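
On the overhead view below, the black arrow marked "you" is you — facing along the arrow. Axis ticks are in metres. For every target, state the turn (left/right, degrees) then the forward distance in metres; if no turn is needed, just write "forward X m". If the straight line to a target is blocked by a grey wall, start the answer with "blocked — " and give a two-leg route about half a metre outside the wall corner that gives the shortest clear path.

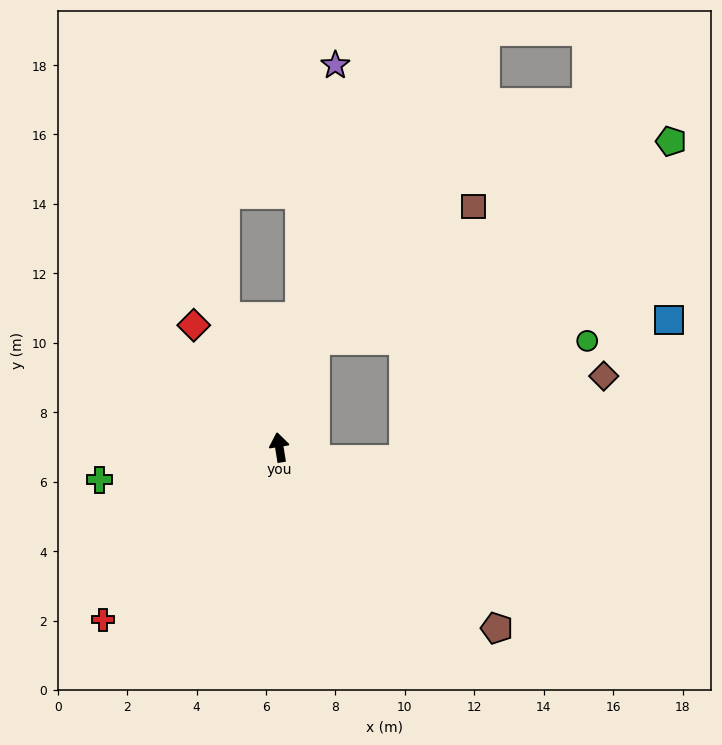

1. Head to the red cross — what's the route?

turn left 125°, forward 7.1 m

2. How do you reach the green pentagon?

blocked — turn right 28°, forward 3.2 m, then turn right 42°, forward 11.8 m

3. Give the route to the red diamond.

turn left 26°, forward 4.3 m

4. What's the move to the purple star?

turn right 17°, forward 11.1 m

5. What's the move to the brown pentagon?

turn right 139°, forward 8.1 m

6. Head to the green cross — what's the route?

turn left 91°, forward 5.3 m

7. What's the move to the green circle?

blocked — turn right 28°, forward 3.2 m, then turn right 71°, forward 7.8 m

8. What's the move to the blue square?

blocked — turn right 28°, forward 3.2 m, then turn right 68°, forward 10.2 m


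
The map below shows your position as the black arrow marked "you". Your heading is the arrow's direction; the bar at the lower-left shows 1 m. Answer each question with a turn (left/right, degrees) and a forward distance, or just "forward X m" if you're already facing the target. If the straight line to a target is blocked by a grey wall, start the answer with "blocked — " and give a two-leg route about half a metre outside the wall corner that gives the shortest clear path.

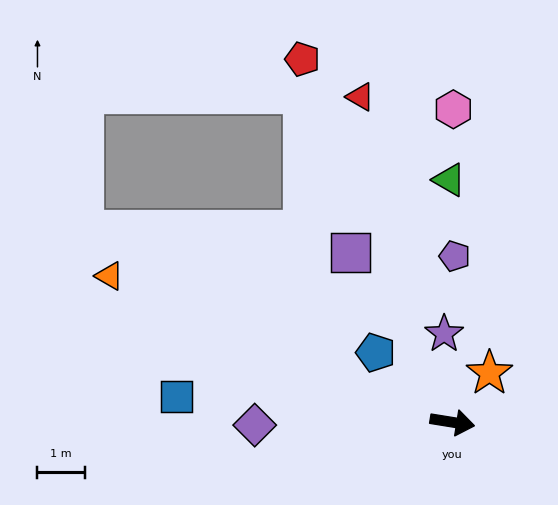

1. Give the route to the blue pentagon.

turn left 147°, forward 2.2 m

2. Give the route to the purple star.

turn left 104°, forward 1.9 m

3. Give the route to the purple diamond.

turn right 170°, forward 4.2 m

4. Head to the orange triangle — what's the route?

turn left 166°, forward 7.8 m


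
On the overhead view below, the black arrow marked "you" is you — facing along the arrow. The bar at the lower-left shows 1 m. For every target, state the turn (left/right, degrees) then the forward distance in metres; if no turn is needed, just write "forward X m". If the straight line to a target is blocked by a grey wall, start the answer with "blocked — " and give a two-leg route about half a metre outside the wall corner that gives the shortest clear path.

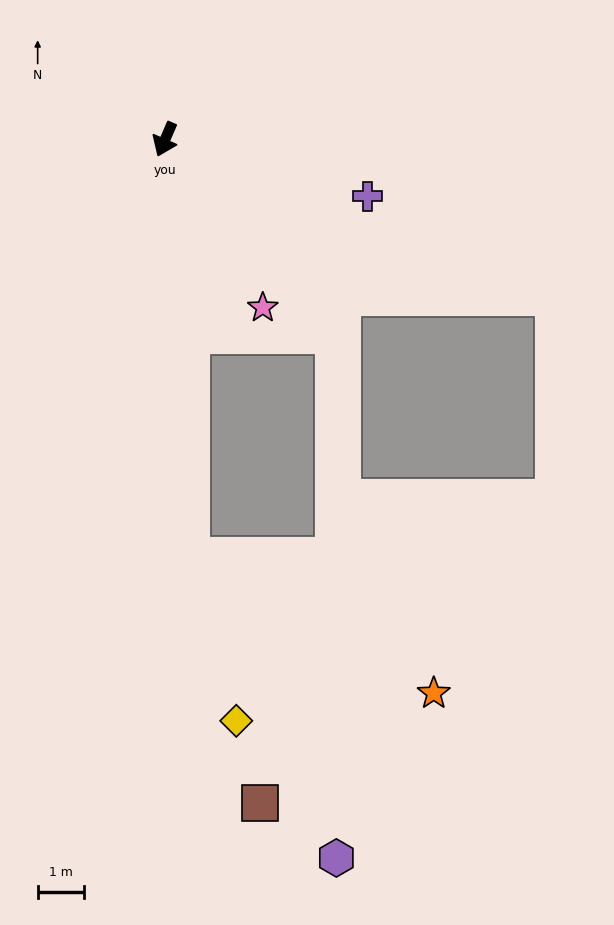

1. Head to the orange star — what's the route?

blocked — turn left 27°, forward 9.0 m, then turn left 57°, forward 6.0 m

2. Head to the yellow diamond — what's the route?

blocked — turn left 27°, forward 9.0 m, then turn left 12°, forward 3.7 m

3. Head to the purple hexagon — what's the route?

blocked — turn left 27°, forward 9.0 m, then turn left 22°, forward 7.2 m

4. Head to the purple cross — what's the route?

turn left 98°, forward 4.5 m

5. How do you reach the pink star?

turn left 54°, forward 4.2 m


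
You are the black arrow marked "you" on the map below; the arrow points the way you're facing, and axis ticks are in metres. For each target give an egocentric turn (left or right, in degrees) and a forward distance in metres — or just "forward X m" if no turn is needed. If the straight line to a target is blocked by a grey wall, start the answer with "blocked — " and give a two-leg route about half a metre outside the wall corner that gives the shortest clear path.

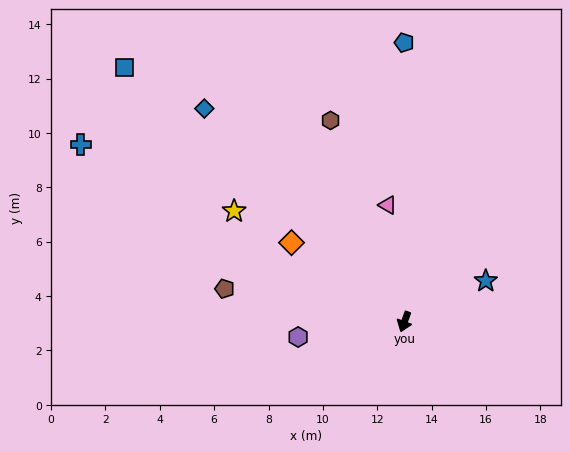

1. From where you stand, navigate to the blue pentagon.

turn right 160°, forward 10.3 m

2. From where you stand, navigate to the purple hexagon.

turn right 62°, forward 4.0 m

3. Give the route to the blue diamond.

turn right 117°, forward 10.8 m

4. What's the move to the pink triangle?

turn right 152°, forward 4.3 m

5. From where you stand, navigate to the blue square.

turn right 112°, forward 13.9 m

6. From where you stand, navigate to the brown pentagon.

turn right 80°, forward 6.7 m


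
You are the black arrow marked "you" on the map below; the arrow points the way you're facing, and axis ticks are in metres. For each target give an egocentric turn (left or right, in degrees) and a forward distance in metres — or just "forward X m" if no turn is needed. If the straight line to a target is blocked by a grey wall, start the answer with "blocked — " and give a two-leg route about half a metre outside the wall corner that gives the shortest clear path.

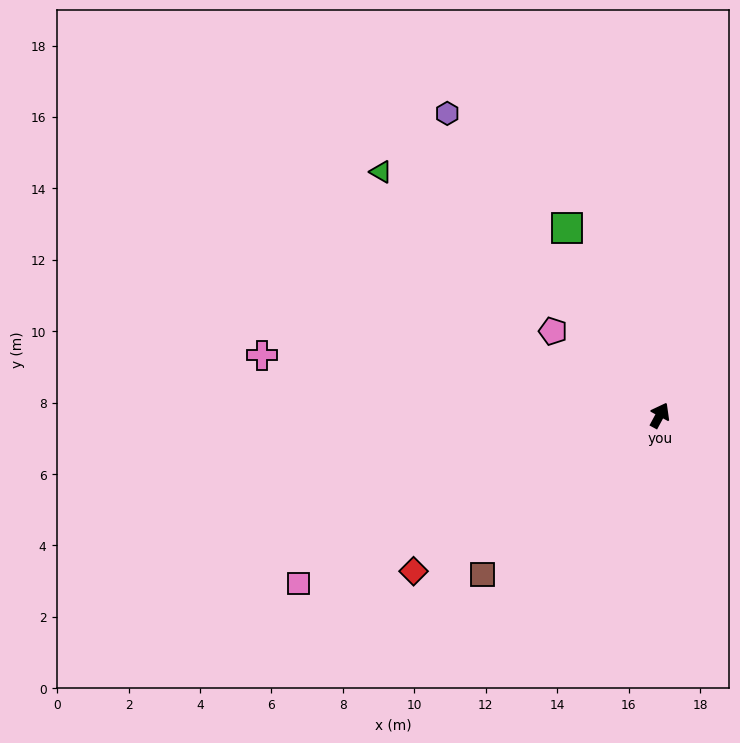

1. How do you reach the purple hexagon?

turn left 64°, forward 10.3 m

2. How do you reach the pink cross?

turn left 110°, forward 11.3 m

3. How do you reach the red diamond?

turn left 151°, forward 8.2 m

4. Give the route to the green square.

turn left 55°, forward 5.9 m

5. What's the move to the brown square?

turn left 160°, forward 6.7 m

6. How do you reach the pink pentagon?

turn left 80°, forward 3.8 m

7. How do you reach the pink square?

turn left 143°, forward 11.2 m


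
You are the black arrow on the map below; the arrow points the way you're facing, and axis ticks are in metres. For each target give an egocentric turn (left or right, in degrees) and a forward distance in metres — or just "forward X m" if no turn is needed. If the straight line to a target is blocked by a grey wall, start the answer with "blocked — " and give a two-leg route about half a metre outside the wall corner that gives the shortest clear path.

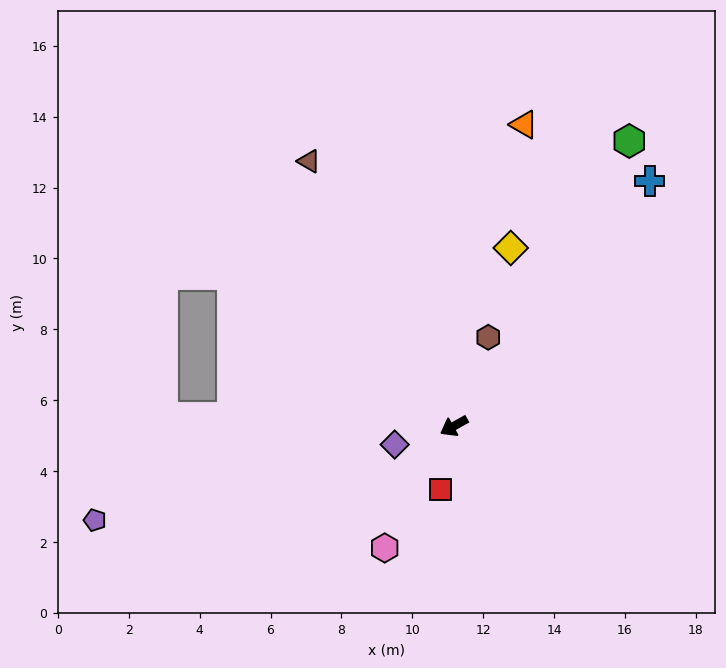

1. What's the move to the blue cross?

turn right 158°, forward 8.8 m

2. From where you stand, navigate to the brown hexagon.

turn right 140°, forward 2.7 m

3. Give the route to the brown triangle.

turn right 90°, forward 8.5 m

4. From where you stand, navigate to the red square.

turn left 49°, forward 1.8 m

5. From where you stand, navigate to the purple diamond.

turn right 12°, forward 1.8 m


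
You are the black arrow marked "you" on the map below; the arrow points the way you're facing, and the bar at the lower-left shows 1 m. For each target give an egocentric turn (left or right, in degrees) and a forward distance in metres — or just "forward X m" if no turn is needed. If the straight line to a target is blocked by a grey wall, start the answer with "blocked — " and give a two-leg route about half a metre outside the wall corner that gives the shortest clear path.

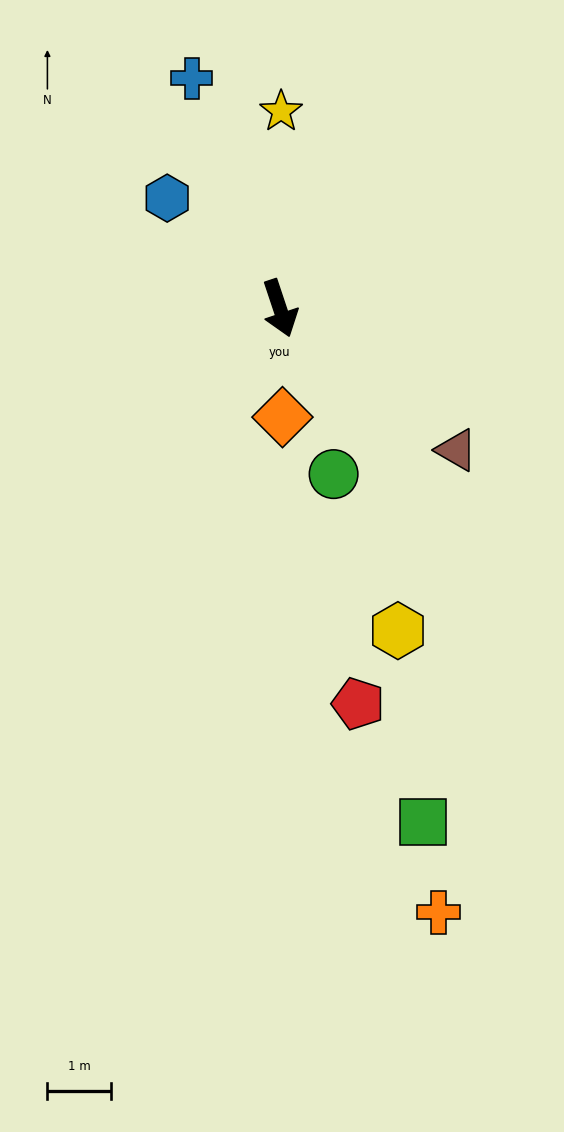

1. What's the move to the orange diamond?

turn right 17°, forward 1.7 m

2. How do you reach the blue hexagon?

turn right 153°, forward 2.5 m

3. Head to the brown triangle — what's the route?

turn left 33°, forward 3.6 m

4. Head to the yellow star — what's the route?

turn left 161°, forward 3.1 m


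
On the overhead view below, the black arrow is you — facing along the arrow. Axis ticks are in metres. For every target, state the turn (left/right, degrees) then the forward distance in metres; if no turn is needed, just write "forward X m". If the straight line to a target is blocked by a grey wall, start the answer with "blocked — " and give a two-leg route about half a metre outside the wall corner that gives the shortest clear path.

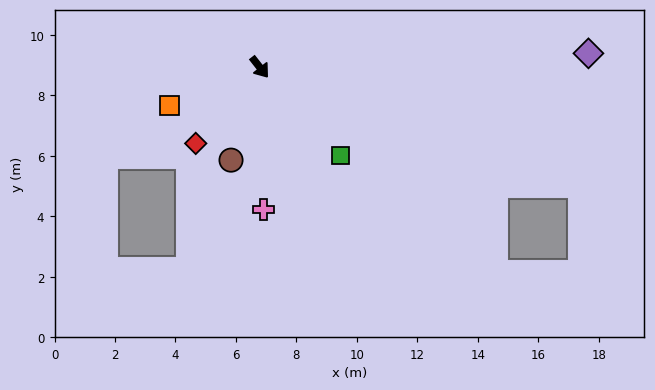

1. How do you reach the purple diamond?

turn left 54°, forward 10.9 m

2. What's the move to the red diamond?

turn right 78°, forward 3.3 m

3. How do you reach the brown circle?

turn right 55°, forward 3.2 m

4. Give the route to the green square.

turn left 4°, forward 4.0 m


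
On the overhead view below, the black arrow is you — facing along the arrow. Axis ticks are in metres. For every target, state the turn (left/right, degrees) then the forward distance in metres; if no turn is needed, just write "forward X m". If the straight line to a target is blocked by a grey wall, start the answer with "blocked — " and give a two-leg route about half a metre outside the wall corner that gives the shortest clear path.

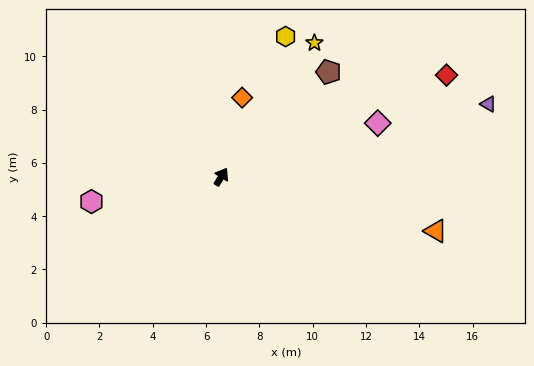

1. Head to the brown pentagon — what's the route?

turn right 14°, forward 5.6 m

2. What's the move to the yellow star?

turn right 3°, forward 6.1 m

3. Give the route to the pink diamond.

turn right 39°, forward 6.2 m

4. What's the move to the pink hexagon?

turn left 133°, forward 5.0 m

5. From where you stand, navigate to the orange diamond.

turn left 17°, forward 3.1 m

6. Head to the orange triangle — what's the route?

turn right 72°, forward 8.3 m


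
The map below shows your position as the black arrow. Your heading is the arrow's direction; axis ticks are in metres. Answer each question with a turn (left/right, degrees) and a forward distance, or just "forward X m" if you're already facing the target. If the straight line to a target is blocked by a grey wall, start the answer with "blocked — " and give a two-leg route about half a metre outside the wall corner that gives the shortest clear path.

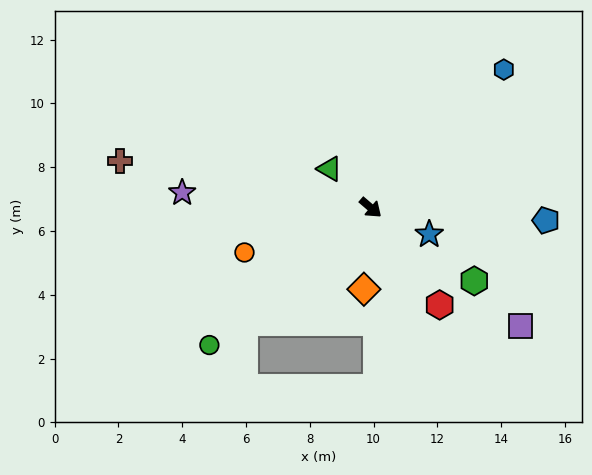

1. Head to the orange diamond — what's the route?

turn right 54°, forward 2.6 m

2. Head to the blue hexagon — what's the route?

turn left 87°, forward 6.0 m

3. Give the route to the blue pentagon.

turn left 36°, forward 5.5 m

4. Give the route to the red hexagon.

turn right 14°, forward 3.7 m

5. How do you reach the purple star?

turn right 144°, forward 5.9 m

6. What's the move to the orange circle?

turn right 120°, forward 4.2 m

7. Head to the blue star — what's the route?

turn left 16°, forward 2.0 m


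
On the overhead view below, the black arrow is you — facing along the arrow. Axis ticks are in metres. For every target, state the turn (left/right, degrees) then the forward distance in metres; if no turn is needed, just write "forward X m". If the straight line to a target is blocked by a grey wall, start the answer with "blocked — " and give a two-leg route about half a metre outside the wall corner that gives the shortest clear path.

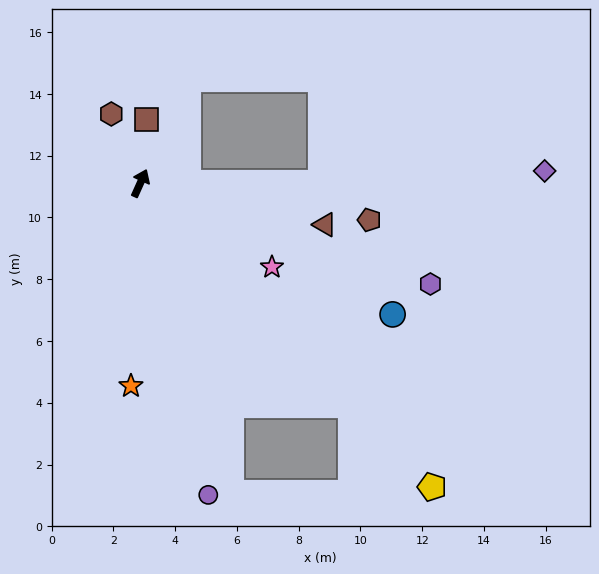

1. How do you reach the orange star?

turn right 158°, forward 6.6 m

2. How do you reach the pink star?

turn right 98°, forward 5.1 m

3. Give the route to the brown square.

turn left 19°, forward 2.1 m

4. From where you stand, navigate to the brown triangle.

turn right 79°, forward 6.1 m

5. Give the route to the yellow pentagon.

turn right 112°, forward 13.6 m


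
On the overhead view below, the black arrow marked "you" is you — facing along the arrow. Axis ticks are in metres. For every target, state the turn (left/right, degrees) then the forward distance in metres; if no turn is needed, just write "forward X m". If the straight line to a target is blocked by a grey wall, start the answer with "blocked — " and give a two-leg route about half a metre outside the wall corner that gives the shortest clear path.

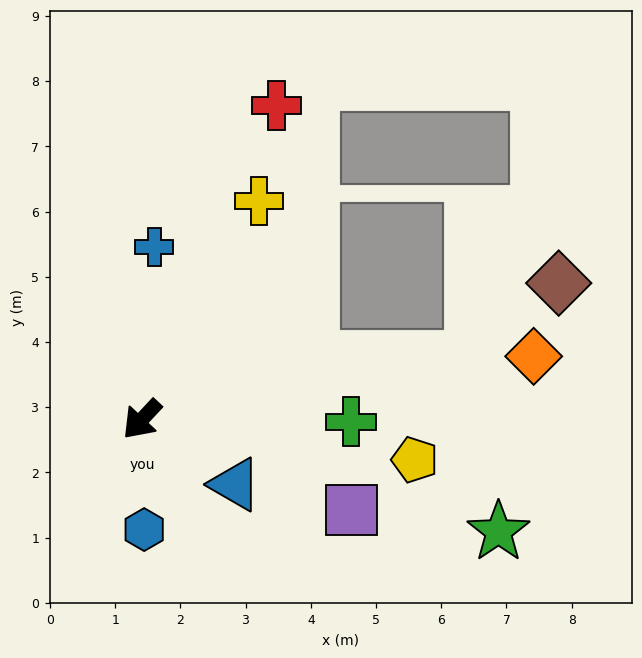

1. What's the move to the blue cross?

turn right 141°, forward 2.7 m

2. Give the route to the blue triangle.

turn left 98°, forward 1.7 m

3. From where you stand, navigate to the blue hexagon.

turn left 44°, forward 1.7 m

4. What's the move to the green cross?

turn left 132°, forward 3.2 m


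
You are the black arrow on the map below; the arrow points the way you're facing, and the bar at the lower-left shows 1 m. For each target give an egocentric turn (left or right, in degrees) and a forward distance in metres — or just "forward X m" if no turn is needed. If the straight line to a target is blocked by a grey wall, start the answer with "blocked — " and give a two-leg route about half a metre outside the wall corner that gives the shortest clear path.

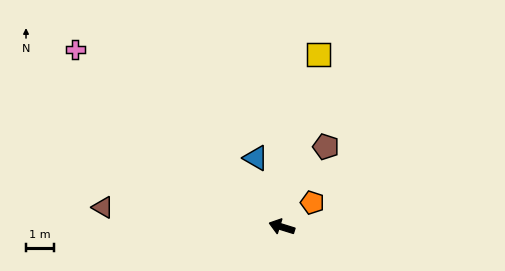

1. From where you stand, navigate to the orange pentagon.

turn right 124°, forward 1.4 m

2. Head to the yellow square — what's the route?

turn right 85°, forward 6.2 m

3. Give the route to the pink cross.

turn right 23°, forward 9.6 m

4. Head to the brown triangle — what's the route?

turn left 11°, forward 6.3 m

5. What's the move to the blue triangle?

turn right 52°, forward 2.6 m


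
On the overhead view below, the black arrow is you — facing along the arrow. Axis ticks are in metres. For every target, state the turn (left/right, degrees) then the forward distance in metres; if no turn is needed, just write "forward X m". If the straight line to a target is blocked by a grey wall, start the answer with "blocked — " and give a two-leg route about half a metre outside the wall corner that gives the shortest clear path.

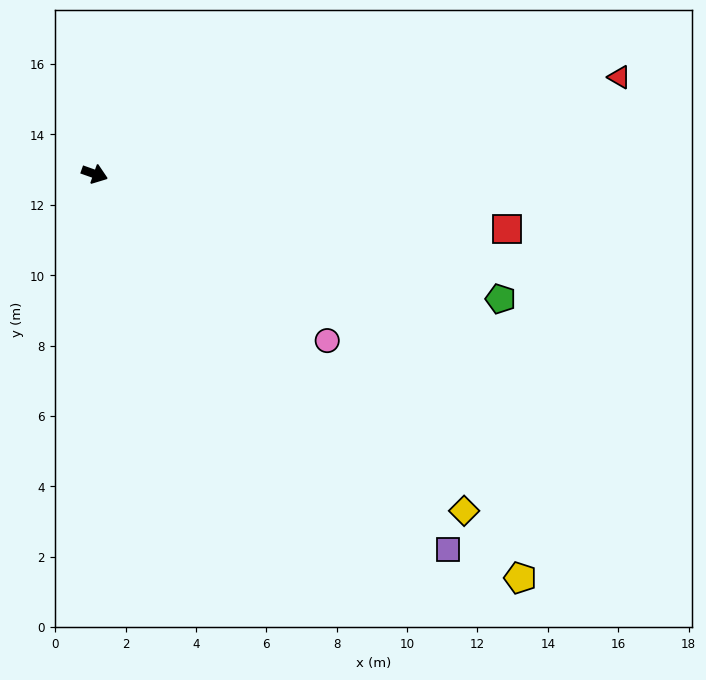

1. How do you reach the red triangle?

turn left 30°, forward 15.2 m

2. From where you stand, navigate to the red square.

turn left 12°, forward 11.8 m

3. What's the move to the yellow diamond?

turn right 23°, forward 14.2 m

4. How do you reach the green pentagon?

turn left 2°, forward 12.1 m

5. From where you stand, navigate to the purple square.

turn right 27°, forward 14.7 m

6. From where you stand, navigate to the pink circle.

turn right 16°, forward 8.1 m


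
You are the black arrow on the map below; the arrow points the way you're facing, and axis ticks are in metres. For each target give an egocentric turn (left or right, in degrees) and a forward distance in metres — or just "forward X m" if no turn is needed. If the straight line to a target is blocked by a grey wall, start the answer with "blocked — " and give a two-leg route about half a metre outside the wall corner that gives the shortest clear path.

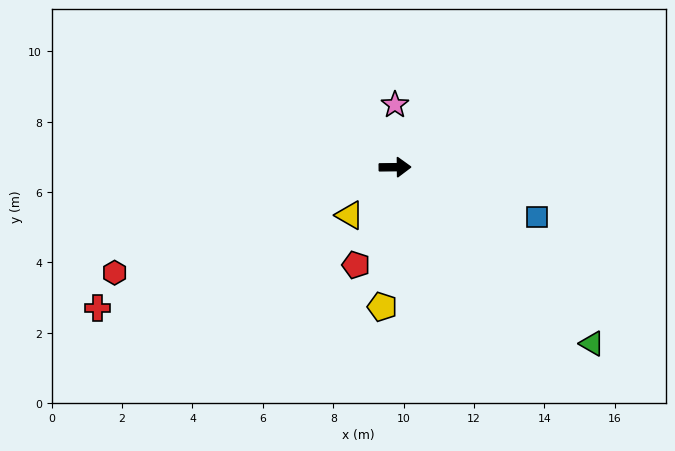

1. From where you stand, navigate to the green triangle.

turn right 42°, forward 7.5 m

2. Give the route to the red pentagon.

turn right 112°, forward 3.0 m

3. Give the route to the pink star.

turn left 89°, forward 1.8 m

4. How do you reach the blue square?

turn right 20°, forward 4.3 m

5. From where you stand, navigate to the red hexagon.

turn right 160°, forward 8.5 m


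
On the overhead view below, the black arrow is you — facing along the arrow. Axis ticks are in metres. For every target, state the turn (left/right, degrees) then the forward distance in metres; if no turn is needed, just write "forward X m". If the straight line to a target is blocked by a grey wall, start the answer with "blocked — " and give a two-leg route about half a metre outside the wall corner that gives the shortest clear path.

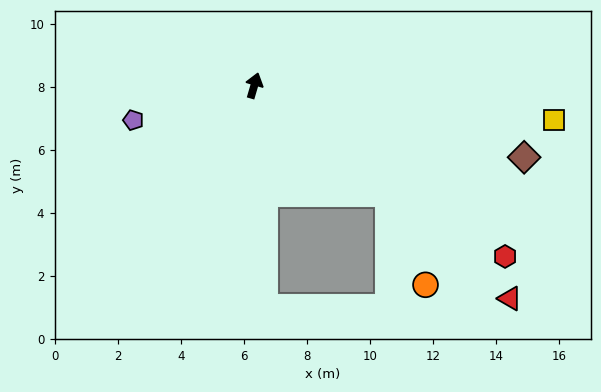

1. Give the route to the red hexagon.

turn right 108°, forward 9.6 m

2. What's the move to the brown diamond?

turn right 89°, forward 8.9 m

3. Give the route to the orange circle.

blocked — turn right 113°, forward 5.5 m, then turn right 29°, forward 3.1 m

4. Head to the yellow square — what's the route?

turn right 80°, forward 9.6 m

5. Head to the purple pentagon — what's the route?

turn left 122°, forward 4.0 m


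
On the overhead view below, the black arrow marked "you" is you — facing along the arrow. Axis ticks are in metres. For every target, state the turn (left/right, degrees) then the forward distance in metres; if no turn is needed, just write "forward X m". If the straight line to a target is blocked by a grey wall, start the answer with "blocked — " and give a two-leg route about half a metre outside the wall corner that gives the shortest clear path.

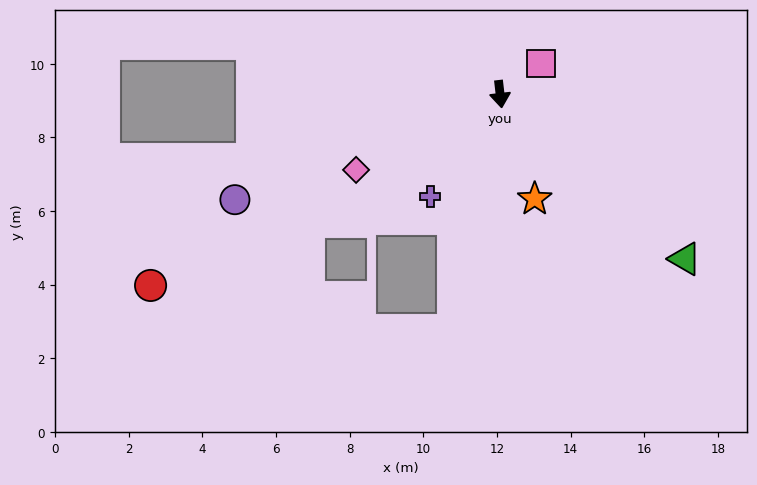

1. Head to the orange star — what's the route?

turn left 12°, forward 3.0 m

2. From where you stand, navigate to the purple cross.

turn right 41°, forward 3.4 m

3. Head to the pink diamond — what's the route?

turn right 69°, forward 4.4 m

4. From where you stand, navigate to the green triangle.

turn left 42°, forward 6.7 m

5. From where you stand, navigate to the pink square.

turn left 120°, forward 1.4 m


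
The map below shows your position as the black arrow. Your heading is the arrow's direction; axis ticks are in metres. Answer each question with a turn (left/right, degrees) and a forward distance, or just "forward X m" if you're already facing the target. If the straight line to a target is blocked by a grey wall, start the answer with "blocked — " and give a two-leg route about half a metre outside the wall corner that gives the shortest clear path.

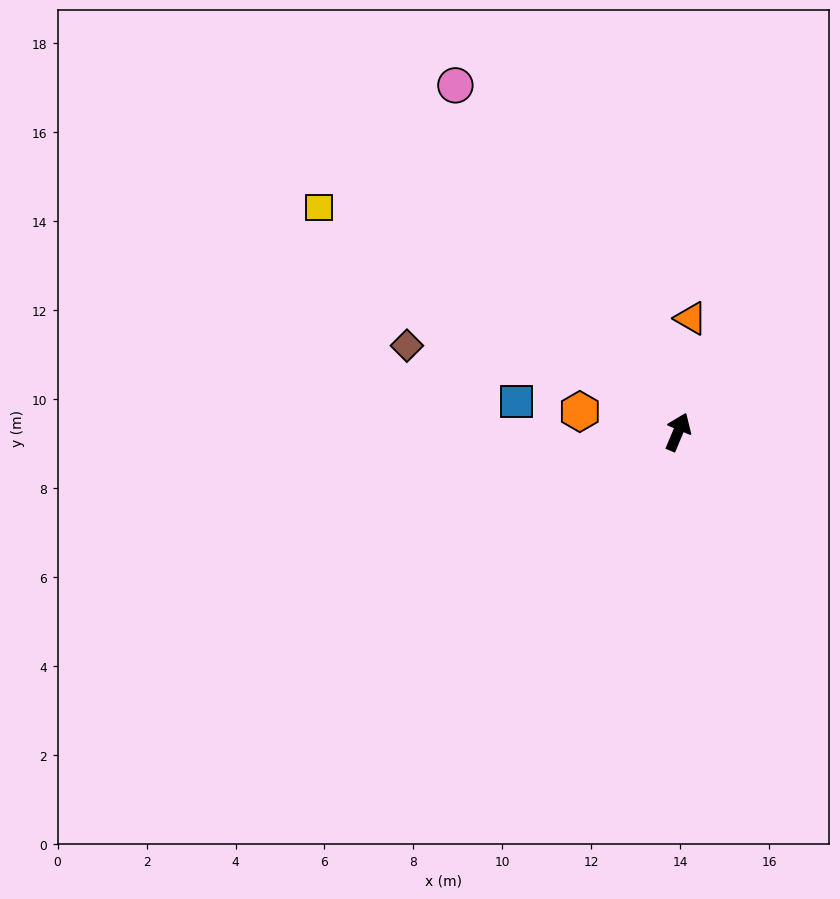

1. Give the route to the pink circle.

turn left 55°, forward 9.3 m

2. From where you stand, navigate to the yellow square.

turn left 81°, forward 9.5 m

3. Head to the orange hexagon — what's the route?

turn left 101°, forward 2.3 m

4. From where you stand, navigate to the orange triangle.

turn left 16°, forward 2.6 m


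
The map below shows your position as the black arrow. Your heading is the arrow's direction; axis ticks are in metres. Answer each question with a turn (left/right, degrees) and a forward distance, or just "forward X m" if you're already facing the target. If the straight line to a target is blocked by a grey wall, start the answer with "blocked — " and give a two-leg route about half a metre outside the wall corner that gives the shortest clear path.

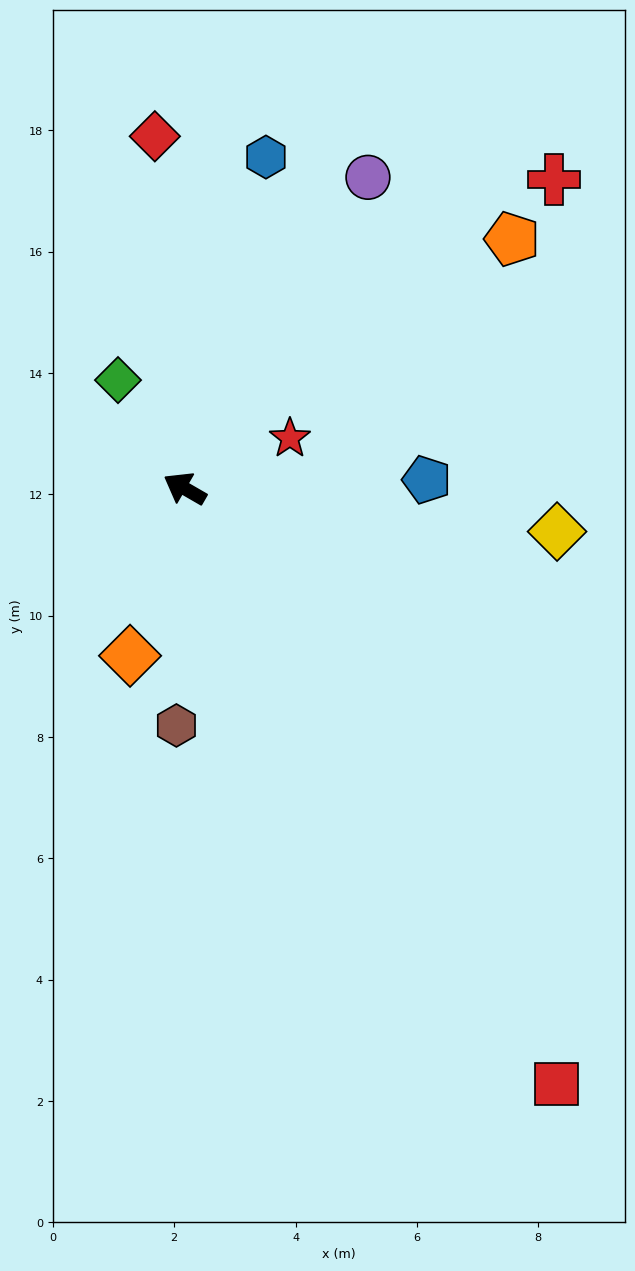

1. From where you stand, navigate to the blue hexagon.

turn right 74°, forward 5.6 m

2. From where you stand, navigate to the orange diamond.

turn left 102°, forward 2.9 m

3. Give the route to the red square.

turn left 152°, forward 11.6 m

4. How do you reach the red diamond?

turn right 55°, forward 5.8 m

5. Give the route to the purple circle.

turn right 90°, forward 6.0 m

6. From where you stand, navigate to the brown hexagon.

turn left 118°, forward 3.9 m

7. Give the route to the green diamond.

turn right 28°, forward 2.1 m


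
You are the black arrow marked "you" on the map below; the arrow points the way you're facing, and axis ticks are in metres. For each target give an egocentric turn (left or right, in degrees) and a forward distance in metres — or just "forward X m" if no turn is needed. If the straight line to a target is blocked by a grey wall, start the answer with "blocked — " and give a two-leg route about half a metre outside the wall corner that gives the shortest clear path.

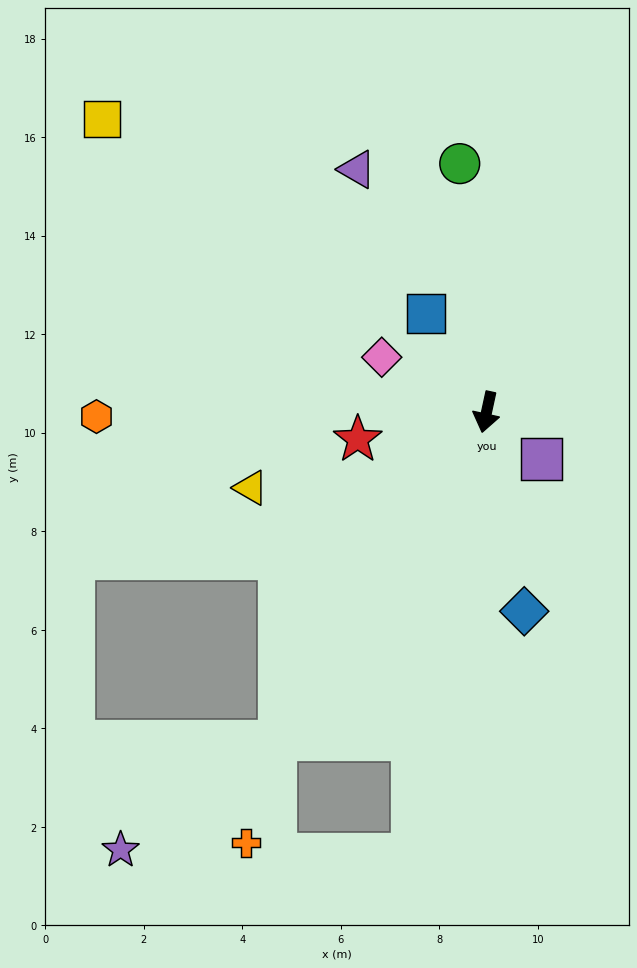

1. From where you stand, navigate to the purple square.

turn left 62°, forward 1.5 m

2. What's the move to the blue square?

turn right 136°, forward 2.4 m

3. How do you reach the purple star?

blocked — turn right 20°, forward 7.9 m, then turn right 23°, forward 3.9 m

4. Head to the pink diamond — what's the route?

turn right 105°, forward 2.4 m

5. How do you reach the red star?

turn right 66°, forward 2.7 m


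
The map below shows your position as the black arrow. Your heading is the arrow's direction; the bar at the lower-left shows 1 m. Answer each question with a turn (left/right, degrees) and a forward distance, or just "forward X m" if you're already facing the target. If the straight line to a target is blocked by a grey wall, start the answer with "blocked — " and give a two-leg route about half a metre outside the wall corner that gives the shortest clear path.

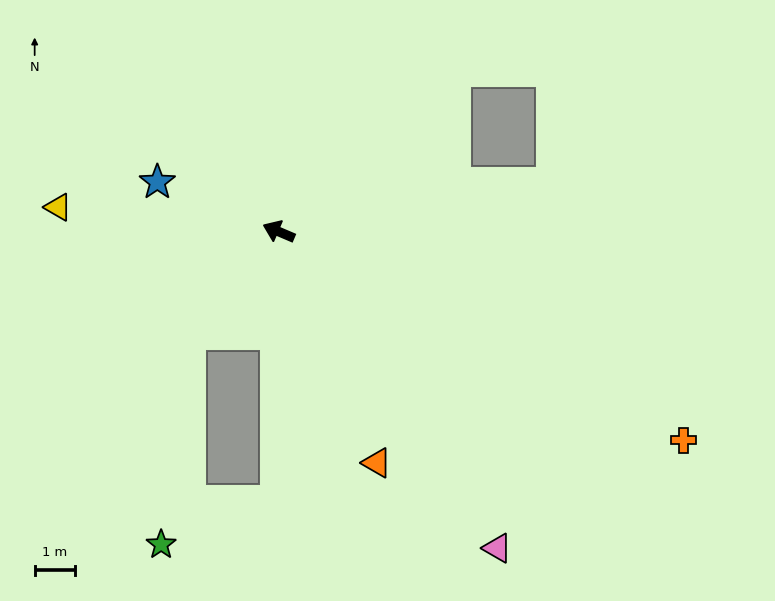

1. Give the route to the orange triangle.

turn left 136°, forward 6.2 m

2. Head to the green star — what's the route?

blocked — turn left 71°, forward 3.4 m, then turn left 35°, forward 5.3 m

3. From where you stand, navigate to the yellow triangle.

turn left 17°, forward 5.5 m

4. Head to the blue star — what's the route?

forward 3.2 m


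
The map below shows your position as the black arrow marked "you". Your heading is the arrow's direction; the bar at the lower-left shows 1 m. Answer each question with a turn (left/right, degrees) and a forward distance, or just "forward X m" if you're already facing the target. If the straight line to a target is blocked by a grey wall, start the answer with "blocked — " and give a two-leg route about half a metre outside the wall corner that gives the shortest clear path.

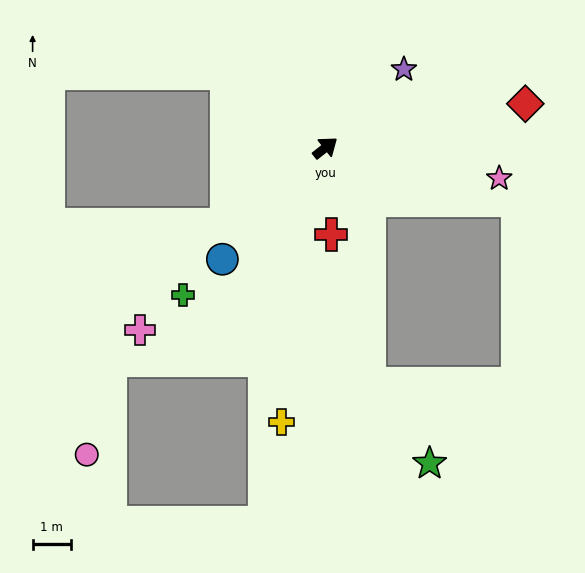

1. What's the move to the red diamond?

turn right 26°, forward 5.3 m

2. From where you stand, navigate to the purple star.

turn left 7°, forward 2.9 m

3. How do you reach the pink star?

turn right 48°, forward 4.6 m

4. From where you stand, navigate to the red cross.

turn right 125°, forward 2.3 m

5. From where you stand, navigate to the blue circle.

turn right 171°, forward 3.9 m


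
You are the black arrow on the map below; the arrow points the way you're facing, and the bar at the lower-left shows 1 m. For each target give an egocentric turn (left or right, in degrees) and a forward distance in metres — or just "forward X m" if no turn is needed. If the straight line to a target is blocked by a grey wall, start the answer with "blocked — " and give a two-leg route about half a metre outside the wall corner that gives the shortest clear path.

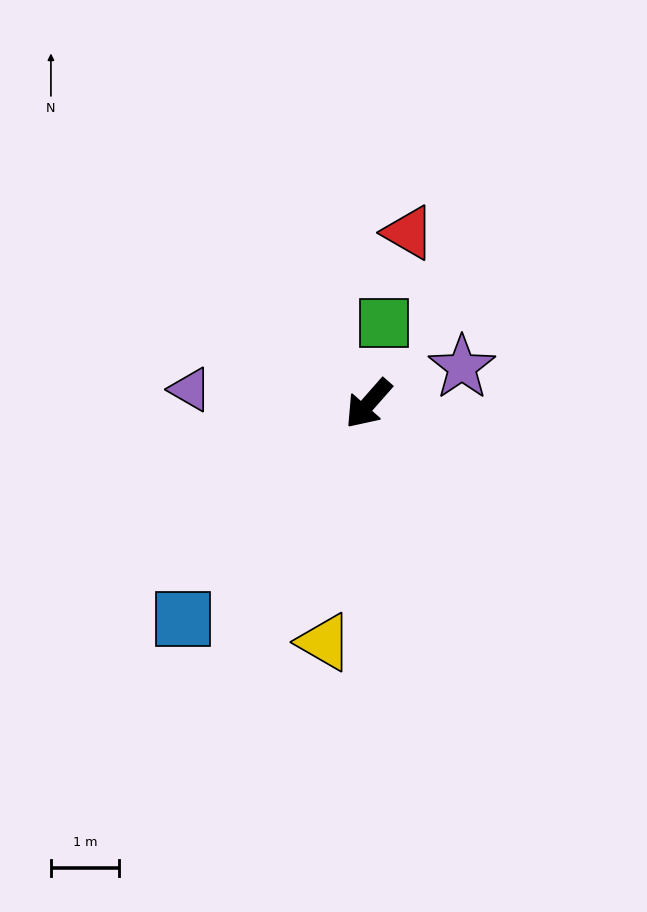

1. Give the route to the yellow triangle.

turn left 31°, forward 3.6 m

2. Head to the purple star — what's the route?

turn left 153°, forward 1.5 m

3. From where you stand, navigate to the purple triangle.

turn right 53°, forward 2.6 m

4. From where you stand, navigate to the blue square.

forward 4.2 m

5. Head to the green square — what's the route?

turn right 150°, forward 1.2 m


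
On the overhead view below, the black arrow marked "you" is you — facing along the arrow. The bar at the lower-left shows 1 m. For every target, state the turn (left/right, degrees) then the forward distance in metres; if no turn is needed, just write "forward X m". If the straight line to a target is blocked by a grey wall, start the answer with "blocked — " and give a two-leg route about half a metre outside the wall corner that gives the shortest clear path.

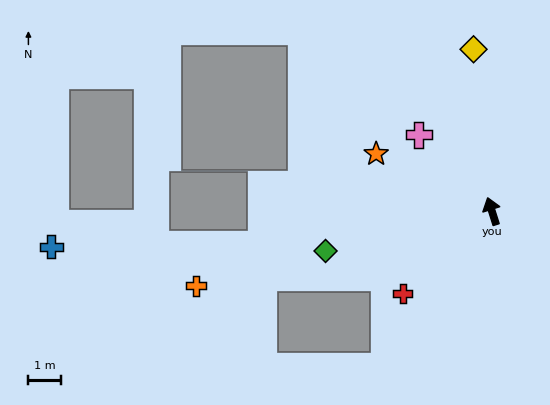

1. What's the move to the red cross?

turn left 115°, forward 3.8 m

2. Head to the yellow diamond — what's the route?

turn right 11°, forward 5.0 m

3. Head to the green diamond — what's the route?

turn left 86°, forward 5.3 m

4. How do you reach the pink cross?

turn left 26°, forward 3.3 m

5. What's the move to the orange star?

turn left 46°, forward 4.0 m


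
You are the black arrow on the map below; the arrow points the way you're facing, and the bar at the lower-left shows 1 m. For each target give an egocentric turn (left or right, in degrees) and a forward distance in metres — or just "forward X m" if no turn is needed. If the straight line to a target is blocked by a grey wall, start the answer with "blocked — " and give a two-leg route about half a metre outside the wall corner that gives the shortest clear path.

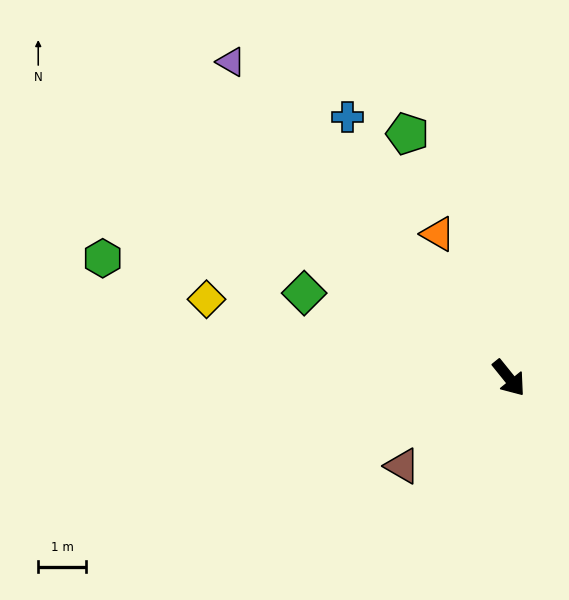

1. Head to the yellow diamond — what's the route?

turn right 143°, forward 6.5 m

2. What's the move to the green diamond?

turn right 151°, forward 4.6 m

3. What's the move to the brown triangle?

turn right 89°, forward 2.9 m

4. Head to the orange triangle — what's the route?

turn left 167°, forward 3.4 m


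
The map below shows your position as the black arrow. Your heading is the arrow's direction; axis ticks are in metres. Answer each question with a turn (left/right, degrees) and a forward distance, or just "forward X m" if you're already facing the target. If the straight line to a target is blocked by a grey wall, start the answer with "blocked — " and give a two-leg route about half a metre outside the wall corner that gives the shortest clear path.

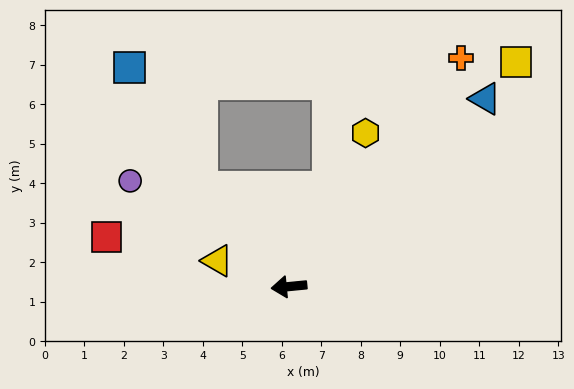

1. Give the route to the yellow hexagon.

turn right 122°, forward 4.3 m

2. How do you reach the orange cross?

turn right 133°, forward 7.2 m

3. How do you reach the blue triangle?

turn right 142°, forward 6.9 m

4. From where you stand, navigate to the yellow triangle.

turn right 25°, forward 1.9 m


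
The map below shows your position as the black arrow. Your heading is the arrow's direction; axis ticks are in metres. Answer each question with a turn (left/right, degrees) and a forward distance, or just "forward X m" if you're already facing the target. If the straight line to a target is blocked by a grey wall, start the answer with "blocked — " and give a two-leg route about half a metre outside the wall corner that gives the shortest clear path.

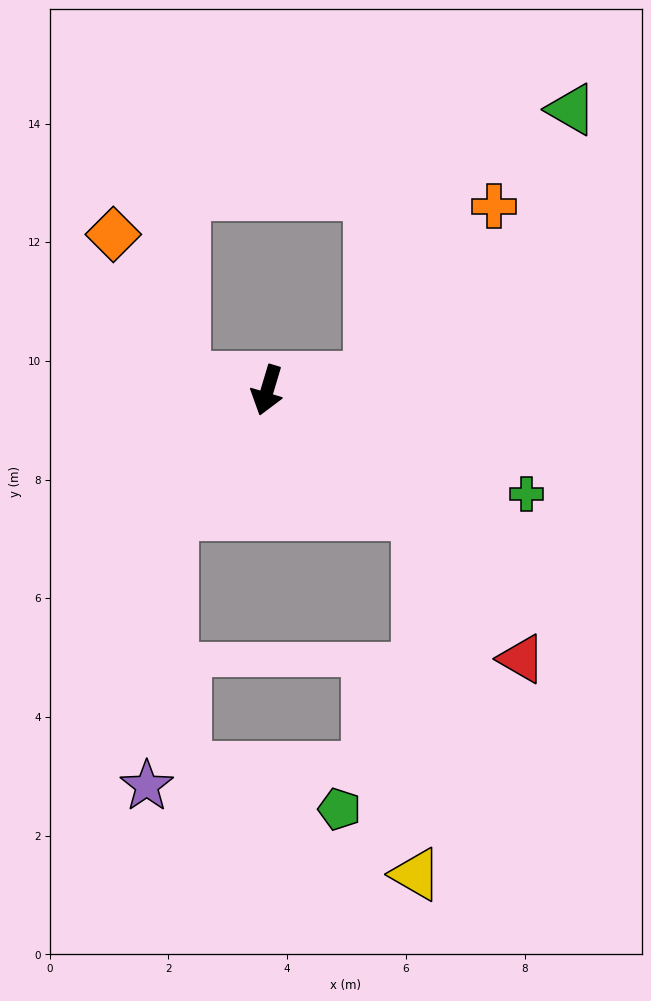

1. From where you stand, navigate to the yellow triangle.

blocked — turn left 67°, forward 3.3 m, then turn right 51°, forward 6.1 m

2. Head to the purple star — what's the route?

blocked — turn right 20°, forward 2.6 m, then turn left 31°, forward 4.6 m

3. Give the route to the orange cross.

blocked — turn left 115°, forward 1.7 m, then turn left 45°, forward 3.6 m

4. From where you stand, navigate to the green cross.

turn left 85°, forward 4.7 m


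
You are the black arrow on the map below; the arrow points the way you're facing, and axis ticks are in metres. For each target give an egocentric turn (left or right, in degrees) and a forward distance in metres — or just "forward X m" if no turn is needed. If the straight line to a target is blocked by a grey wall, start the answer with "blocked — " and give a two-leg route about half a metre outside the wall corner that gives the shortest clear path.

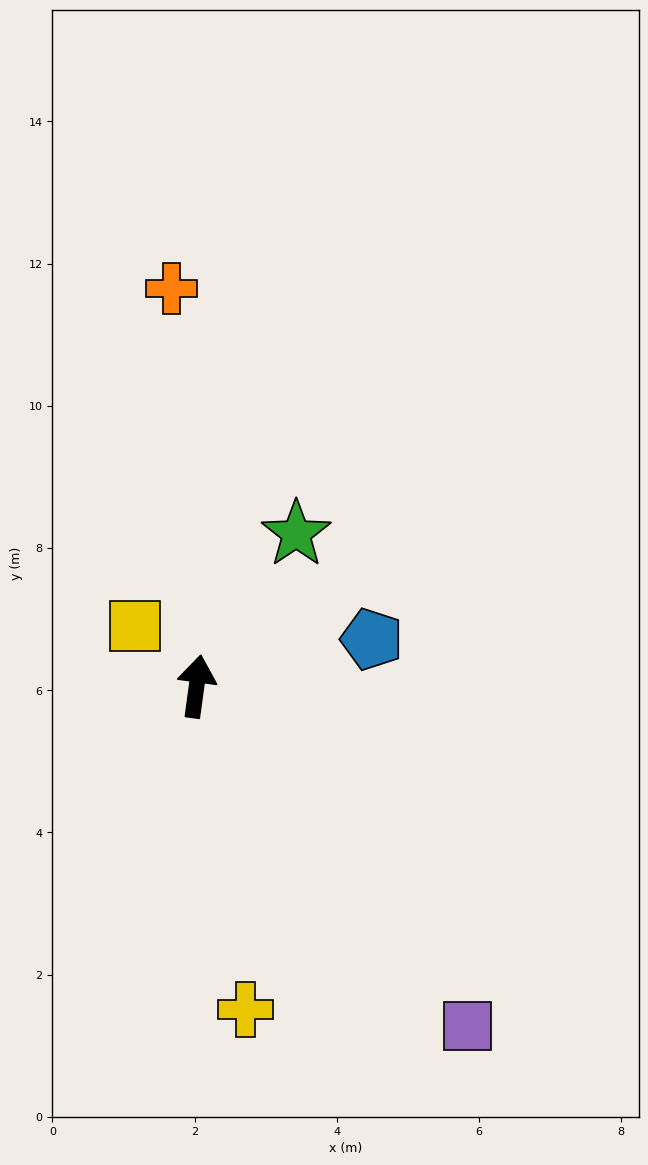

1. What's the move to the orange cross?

turn left 11°, forward 5.6 m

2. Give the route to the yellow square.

turn left 54°, forward 1.2 m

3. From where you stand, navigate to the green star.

turn right 25°, forward 2.6 m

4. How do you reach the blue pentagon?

turn right 67°, forward 2.6 m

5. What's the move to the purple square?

turn right 134°, forward 6.1 m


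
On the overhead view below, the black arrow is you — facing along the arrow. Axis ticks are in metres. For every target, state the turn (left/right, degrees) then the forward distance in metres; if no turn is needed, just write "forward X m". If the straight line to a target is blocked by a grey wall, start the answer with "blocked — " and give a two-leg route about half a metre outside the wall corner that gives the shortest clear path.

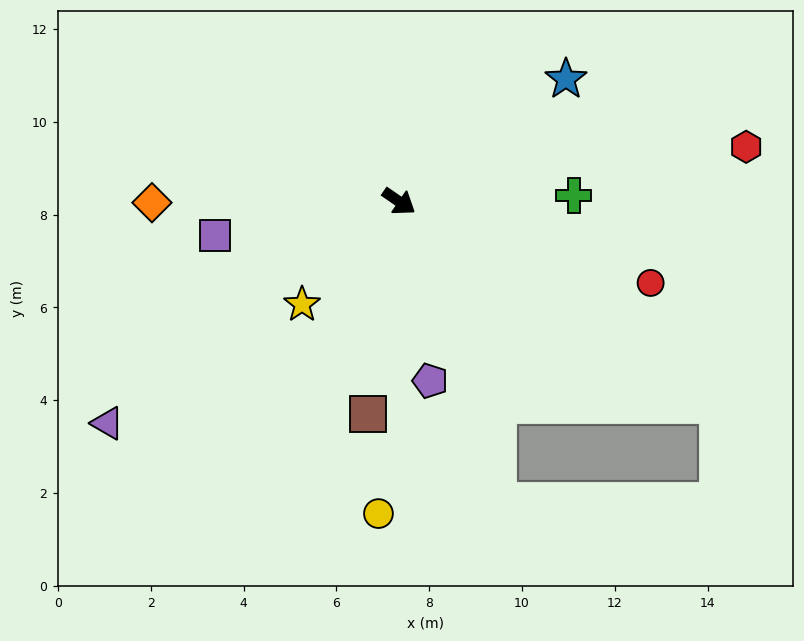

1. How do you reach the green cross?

turn left 36°, forward 3.8 m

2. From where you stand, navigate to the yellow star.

turn right 99°, forward 3.0 m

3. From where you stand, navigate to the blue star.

turn left 71°, forward 4.5 m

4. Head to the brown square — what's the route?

turn right 64°, forward 4.6 m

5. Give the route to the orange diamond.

turn right 145°, forward 5.3 m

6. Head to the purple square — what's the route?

turn right 135°, forward 4.0 m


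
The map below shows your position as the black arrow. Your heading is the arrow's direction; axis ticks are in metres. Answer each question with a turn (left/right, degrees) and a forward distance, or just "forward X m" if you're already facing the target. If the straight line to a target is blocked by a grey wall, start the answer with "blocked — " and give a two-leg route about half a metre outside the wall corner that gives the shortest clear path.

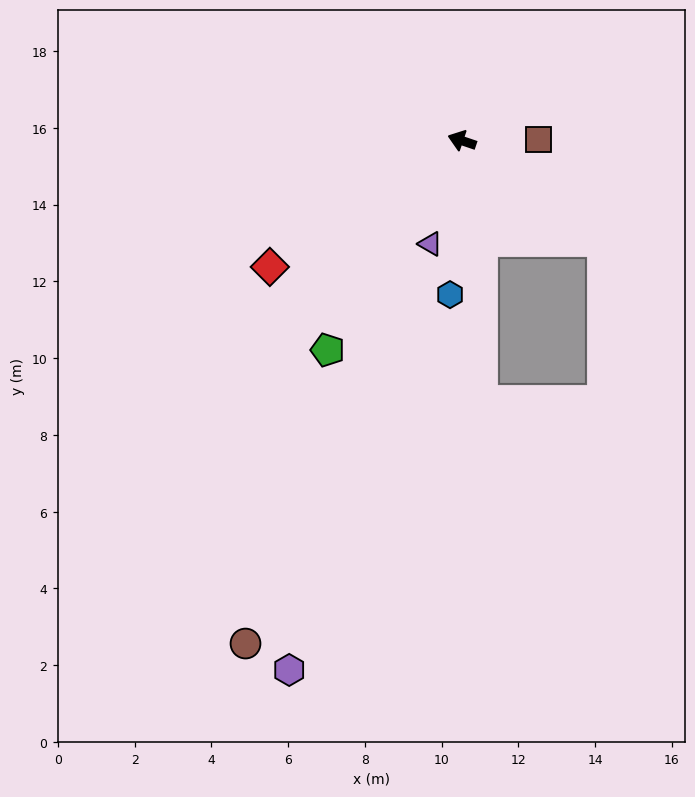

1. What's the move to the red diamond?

turn left 52°, forward 6.0 m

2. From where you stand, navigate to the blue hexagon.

turn left 104°, forward 4.0 m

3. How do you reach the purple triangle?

turn left 92°, forward 2.8 m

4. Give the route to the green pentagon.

turn left 76°, forward 6.5 m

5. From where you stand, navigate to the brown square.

turn right 160°, forward 2.0 m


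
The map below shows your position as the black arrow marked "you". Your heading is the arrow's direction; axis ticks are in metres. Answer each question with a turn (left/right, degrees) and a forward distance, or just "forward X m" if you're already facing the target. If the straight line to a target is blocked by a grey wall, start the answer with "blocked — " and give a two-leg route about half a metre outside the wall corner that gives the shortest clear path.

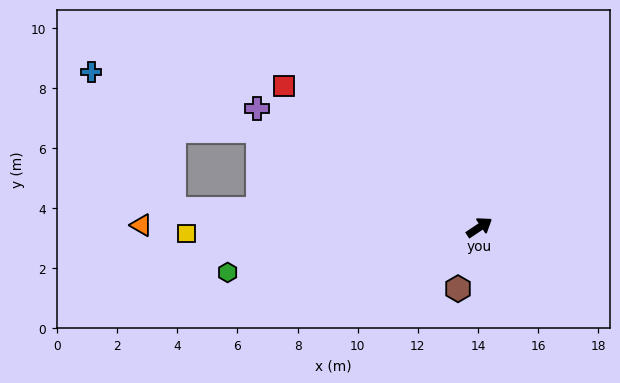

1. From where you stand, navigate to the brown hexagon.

turn right 143°, forward 2.2 m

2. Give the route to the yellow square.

turn left 147°, forward 9.7 m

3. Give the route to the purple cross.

turn left 118°, forward 8.4 m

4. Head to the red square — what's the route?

turn left 110°, forward 8.0 m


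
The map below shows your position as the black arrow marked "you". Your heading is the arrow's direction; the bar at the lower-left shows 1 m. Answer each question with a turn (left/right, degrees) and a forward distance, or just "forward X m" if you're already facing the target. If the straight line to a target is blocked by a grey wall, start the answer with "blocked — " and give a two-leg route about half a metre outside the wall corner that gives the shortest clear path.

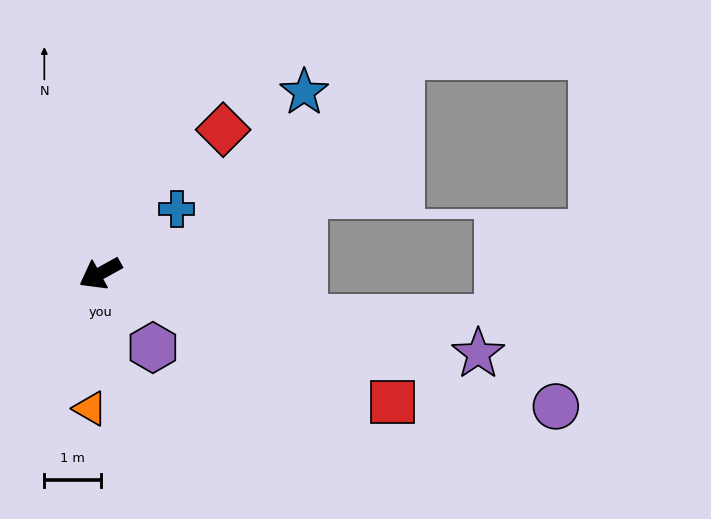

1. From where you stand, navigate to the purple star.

turn left 139°, forward 6.8 m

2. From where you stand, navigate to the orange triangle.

turn left 57°, forward 2.4 m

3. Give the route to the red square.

turn left 127°, forward 5.6 m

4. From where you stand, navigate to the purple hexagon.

turn left 96°, forward 1.6 m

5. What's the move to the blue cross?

turn right 169°, forward 1.8 m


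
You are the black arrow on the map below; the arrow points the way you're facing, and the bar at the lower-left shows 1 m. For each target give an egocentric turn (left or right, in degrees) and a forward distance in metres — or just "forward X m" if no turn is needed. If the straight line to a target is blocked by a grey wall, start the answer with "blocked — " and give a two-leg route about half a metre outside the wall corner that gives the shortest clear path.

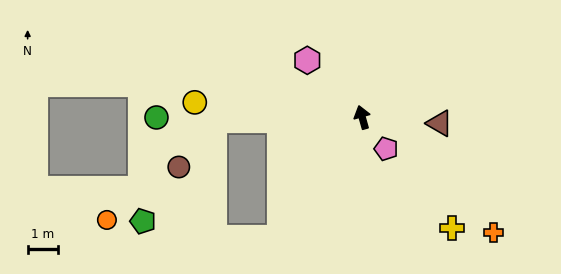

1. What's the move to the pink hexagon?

turn left 28°, forward 2.6 m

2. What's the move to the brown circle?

blocked — turn left 76°, forward 4.9 m, then turn left 50°, forward 1.9 m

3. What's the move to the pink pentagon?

turn right 159°, forward 1.3 m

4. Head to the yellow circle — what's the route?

turn left 69°, forward 5.6 m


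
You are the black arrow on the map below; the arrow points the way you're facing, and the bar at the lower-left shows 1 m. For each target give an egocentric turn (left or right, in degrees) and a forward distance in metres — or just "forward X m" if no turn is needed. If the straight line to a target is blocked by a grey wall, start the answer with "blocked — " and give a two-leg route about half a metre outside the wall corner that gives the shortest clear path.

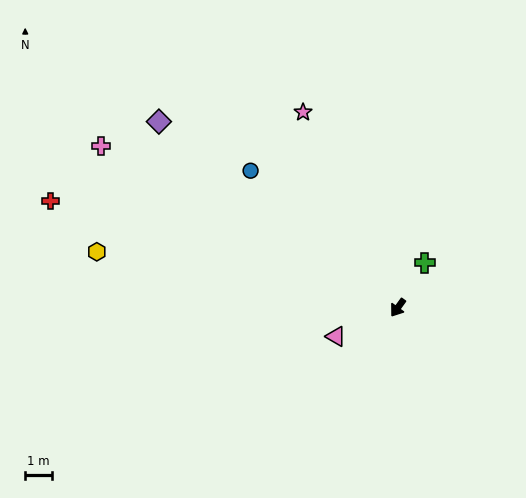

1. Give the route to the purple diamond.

turn right 92°, forward 11.4 m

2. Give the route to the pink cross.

turn right 83°, forward 12.7 m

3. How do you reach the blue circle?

turn right 97°, forward 7.6 m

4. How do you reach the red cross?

turn right 71°, forward 13.7 m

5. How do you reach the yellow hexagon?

turn right 65°, forward 11.5 m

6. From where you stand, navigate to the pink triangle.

turn right 29°, forward 2.6 m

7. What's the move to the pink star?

turn right 118°, forward 8.2 m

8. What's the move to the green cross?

turn right 175°, forward 2.0 m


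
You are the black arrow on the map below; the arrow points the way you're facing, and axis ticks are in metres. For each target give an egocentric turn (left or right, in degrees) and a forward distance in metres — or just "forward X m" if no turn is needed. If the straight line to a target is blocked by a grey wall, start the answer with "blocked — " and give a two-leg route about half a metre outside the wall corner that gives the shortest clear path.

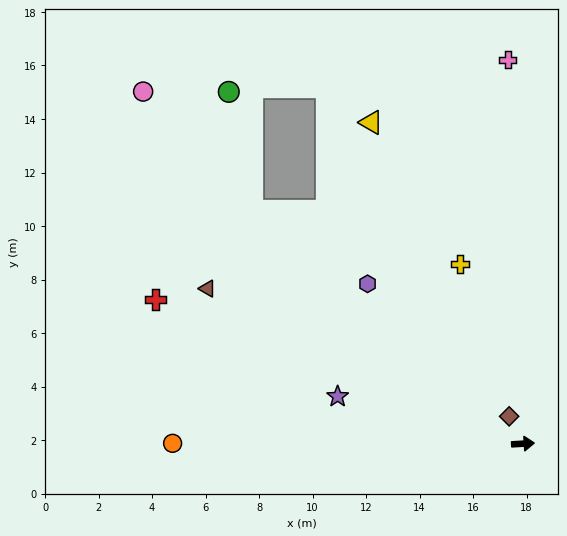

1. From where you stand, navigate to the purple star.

turn left 162°, forward 7.1 m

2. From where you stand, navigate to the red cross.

turn left 155°, forward 14.8 m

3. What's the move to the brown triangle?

turn left 150°, forward 13.1 m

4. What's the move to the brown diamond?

turn left 113°, forward 1.1 m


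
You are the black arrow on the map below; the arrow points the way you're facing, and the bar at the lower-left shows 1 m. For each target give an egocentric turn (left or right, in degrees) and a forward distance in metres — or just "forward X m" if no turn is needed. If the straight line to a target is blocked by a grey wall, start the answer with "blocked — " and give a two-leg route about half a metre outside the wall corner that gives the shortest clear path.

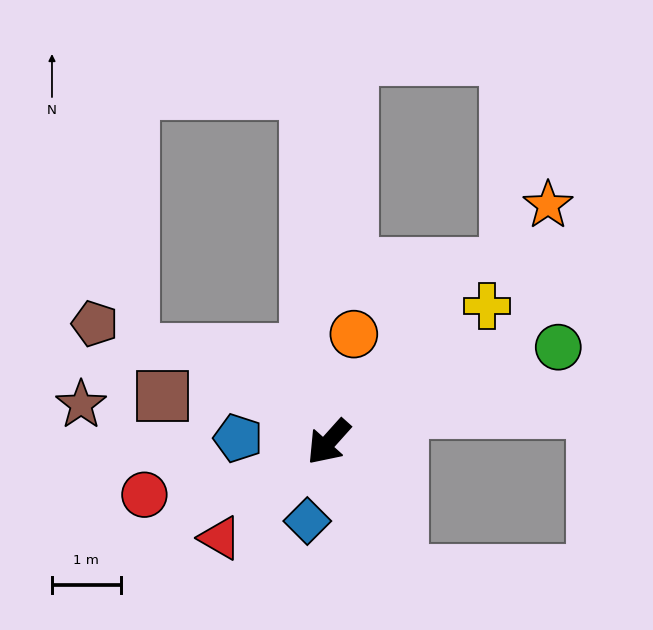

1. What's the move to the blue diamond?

turn left 27°, forward 1.2 m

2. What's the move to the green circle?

turn left 154°, forward 3.6 m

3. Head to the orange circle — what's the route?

turn right 151°, forward 1.6 m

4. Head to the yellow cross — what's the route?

turn left 173°, forward 3.0 m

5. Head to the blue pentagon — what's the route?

turn right 51°, forward 1.3 m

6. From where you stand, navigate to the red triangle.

turn right 7°, forward 2.1 m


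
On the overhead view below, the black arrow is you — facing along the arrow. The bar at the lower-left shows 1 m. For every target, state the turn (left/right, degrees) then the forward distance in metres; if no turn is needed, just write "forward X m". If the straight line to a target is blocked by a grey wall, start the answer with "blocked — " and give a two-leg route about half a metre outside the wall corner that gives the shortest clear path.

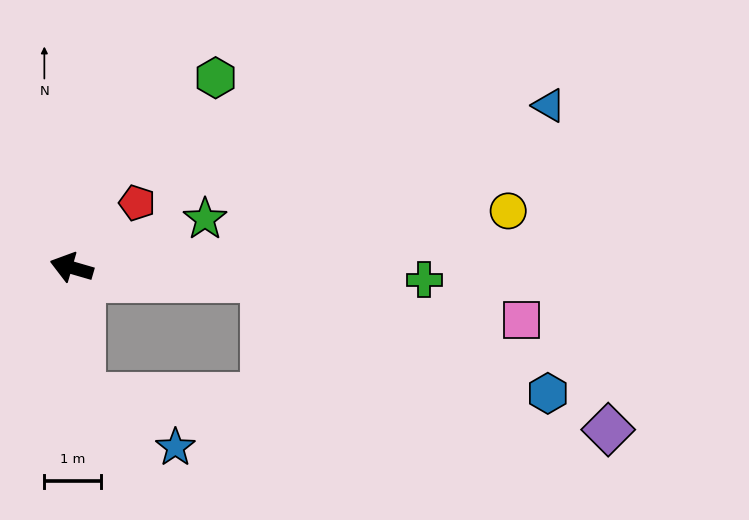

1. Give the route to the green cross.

turn right 166°, forward 6.2 m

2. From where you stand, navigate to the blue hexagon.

blocked — turn right 167°, forward 3.4 m, then turn right 19°, forward 5.4 m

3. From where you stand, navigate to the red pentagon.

turn right 119°, forward 1.6 m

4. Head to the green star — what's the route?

turn right 144°, forward 2.5 m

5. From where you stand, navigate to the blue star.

blocked — turn left 111°, forward 2.3 m, then turn left 56°, forward 1.9 m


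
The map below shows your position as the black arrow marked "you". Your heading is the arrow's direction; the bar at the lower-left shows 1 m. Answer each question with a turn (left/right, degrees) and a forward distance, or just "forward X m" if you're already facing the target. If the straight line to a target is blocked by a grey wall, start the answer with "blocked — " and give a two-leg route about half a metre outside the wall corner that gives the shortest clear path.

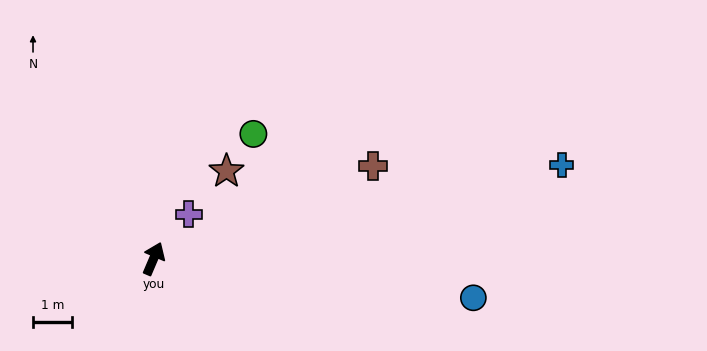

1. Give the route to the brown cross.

turn right 44°, forward 6.1 m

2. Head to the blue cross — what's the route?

turn right 54°, forward 10.8 m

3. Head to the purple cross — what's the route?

turn right 15°, forward 1.5 m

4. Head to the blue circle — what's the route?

turn right 74°, forward 8.3 m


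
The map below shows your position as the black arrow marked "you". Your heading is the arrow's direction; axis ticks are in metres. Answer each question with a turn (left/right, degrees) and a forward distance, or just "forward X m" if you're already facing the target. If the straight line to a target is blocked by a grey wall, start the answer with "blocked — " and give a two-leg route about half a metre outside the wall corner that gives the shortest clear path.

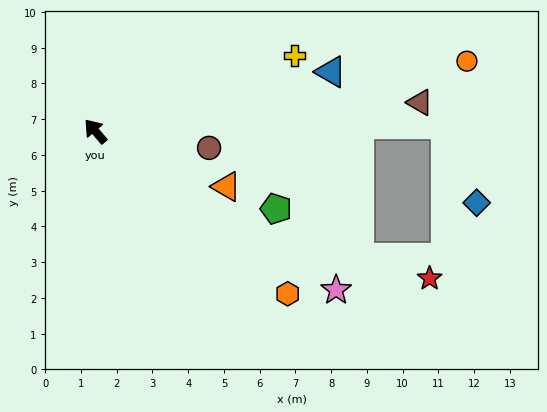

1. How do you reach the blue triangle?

turn right 116°, forward 6.8 m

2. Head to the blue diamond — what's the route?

blocked — turn right 129°, forward 9.8 m, then turn right 70°, forward 2.4 m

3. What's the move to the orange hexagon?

turn right 171°, forward 7.0 m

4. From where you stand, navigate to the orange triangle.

turn right 153°, forward 4.0 m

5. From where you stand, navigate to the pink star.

turn right 164°, forward 8.1 m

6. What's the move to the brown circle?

turn right 139°, forward 3.2 m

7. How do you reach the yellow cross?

turn right 110°, forward 6.0 m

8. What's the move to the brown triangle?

turn right 125°, forward 9.1 m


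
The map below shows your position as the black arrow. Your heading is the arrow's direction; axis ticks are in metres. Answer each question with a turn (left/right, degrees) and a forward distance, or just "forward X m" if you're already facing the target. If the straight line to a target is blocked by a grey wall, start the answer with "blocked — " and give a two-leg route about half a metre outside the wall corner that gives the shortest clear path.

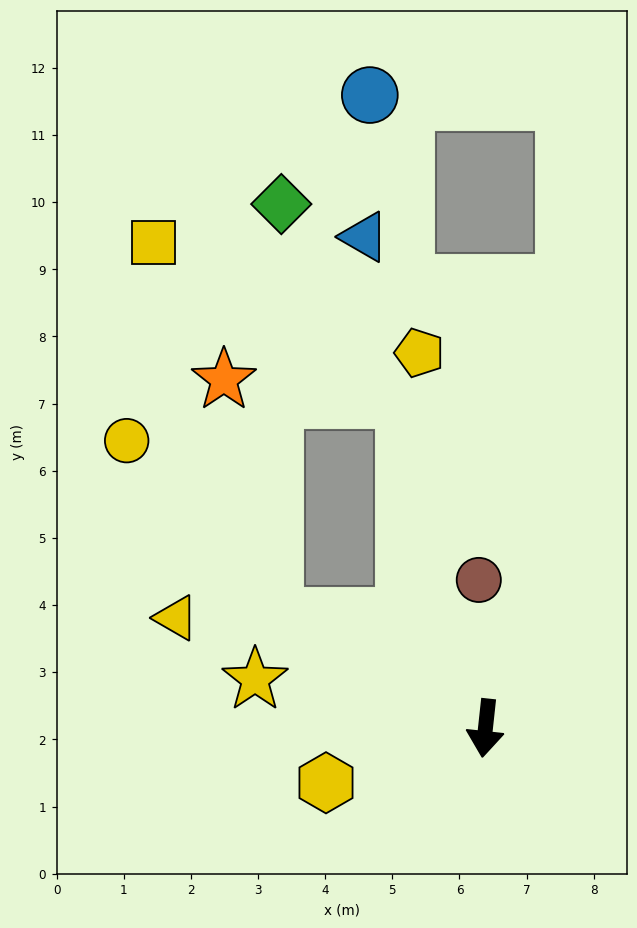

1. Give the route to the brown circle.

turn right 171°, forward 2.2 m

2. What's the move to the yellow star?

turn right 96°, forward 3.5 m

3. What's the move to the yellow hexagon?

turn right 65°, forward 2.5 m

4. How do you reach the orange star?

blocked — turn right 112°, forward 3.6 m, then turn right 50°, forward 3.6 m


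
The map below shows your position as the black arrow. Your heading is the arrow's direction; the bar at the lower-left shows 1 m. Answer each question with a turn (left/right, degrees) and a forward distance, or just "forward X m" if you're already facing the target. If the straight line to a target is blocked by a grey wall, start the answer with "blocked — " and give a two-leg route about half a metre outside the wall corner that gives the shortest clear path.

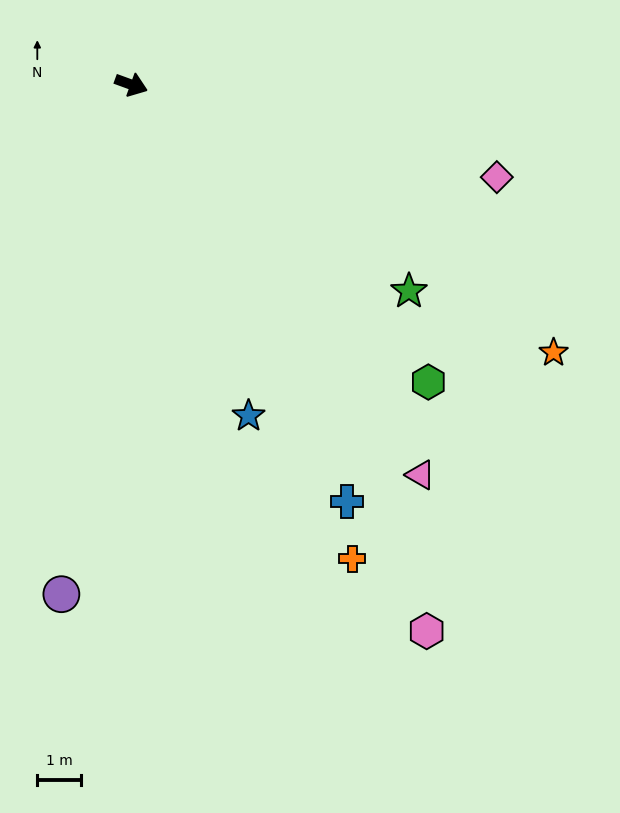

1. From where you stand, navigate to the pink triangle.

turn right 33°, forward 11.1 m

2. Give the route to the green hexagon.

turn right 25°, forward 9.6 m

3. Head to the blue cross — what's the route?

turn right 43°, forward 10.7 m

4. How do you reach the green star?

turn right 17°, forward 7.9 m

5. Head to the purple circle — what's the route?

turn right 78°, forward 11.8 m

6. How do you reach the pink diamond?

turn left 6°, forward 8.6 m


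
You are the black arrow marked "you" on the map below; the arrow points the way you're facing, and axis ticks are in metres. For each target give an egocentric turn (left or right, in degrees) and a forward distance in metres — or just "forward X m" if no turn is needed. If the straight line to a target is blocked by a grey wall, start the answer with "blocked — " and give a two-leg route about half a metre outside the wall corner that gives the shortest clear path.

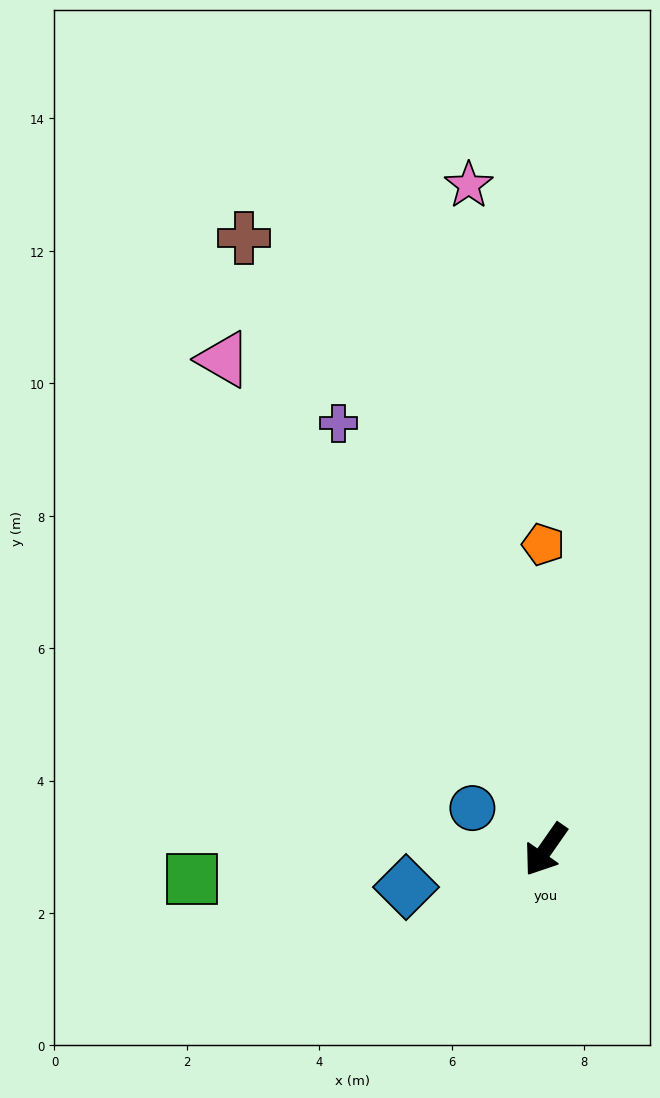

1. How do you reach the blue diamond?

turn right 40°, forward 2.2 m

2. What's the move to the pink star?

turn right 139°, forward 10.1 m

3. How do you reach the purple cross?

turn right 119°, forward 7.2 m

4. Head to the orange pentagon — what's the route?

turn right 145°, forward 4.6 m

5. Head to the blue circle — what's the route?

turn right 85°, forward 1.3 m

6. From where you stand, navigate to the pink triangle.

turn right 112°, forward 8.9 m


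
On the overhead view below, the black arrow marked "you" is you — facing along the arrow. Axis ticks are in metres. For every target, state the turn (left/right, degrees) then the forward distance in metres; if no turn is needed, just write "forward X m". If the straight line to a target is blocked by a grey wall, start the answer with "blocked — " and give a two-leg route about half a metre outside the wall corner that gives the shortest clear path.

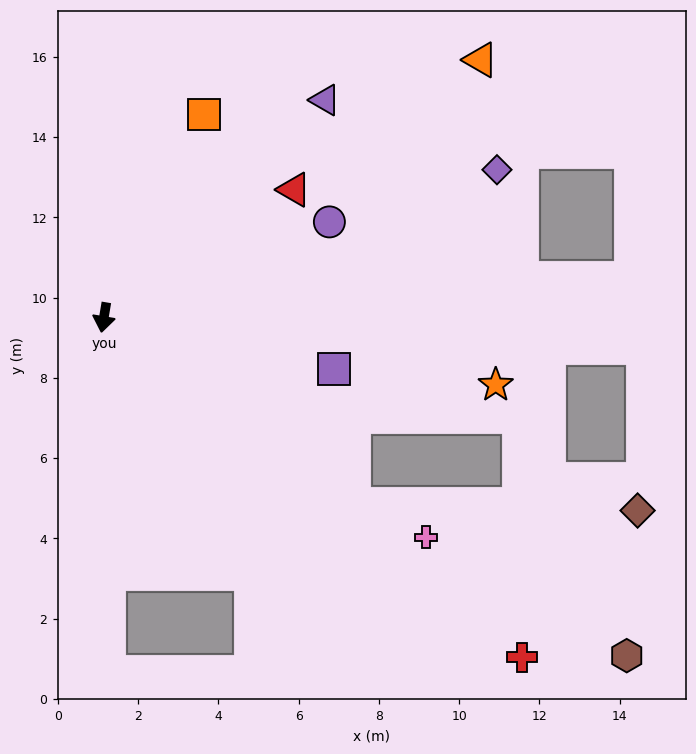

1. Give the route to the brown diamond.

blocked — turn left 63°, forward 7.8 m, then turn left 35°, forward 7.1 m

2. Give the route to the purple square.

turn left 87°, forward 5.9 m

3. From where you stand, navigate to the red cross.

turn left 60°, forward 13.4 m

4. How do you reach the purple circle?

turn left 122°, forward 6.1 m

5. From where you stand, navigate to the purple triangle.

turn left 144°, forward 7.7 m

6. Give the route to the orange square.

turn left 163°, forward 5.6 m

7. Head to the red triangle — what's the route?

turn left 133°, forward 5.7 m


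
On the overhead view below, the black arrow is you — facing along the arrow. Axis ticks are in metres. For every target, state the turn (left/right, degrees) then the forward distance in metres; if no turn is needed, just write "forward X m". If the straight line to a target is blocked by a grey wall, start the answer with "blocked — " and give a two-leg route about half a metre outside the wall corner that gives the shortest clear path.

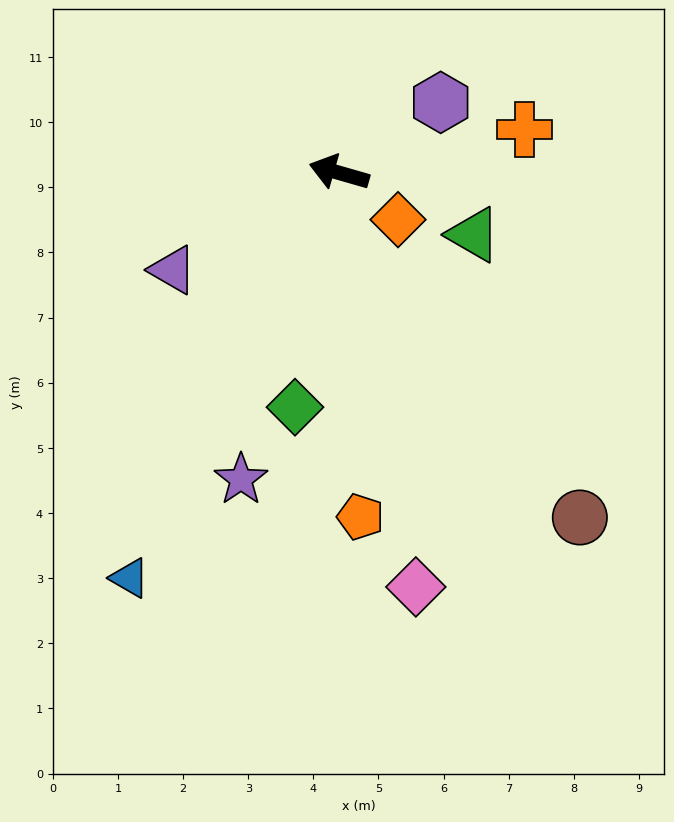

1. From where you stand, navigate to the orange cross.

turn right 151°, forward 2.9 m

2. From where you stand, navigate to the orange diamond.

turn left 158°, forward 1.2 m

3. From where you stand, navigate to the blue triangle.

turn left 79°, forward 7.0 m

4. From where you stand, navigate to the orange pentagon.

turn left 110°, forward 5.3 m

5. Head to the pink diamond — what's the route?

turn left 117°, forward 6.5 m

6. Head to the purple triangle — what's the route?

turn left 46°, forward 3.0 m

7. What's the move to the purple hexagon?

turn right 129°, forward 1.9 m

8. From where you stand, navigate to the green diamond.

turn left 95°, forward 3.7 m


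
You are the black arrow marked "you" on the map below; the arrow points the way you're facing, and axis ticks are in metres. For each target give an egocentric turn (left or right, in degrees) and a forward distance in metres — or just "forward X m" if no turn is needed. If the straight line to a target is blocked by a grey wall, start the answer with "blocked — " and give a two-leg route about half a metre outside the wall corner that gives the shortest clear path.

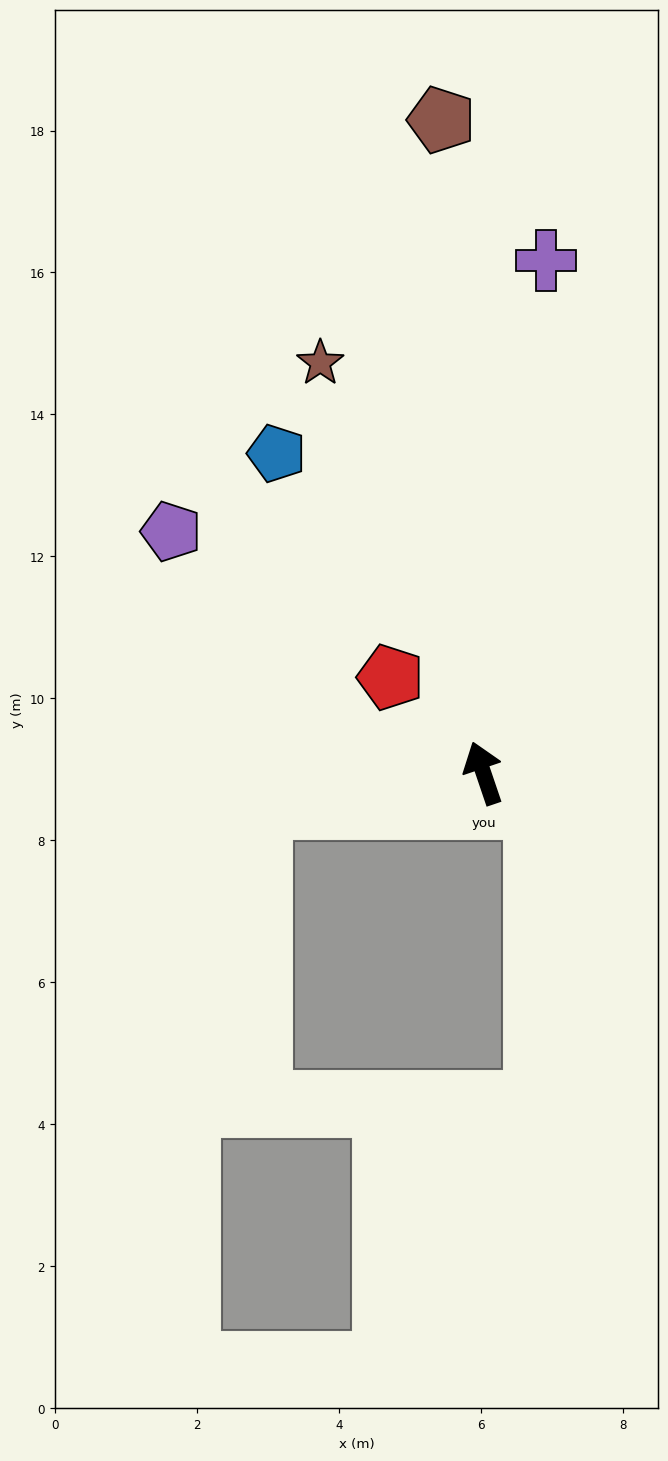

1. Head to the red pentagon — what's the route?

turn left 25°, forward 1.9 m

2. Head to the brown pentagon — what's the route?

turn right 15°, forward 9.2 m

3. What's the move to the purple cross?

turn right 26°, forward 7.3 m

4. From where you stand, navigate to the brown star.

turn left 3°, forward 6.2 m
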